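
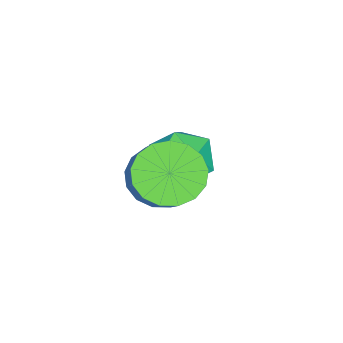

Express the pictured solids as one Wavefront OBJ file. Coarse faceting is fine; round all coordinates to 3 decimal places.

v 1.44 0.432 -1.472
v 2.159 0.024 -1.921
v 3.298 0.639 -0.656
v 2.58 1.048 -0.208
v 2.138 0.435 -2.102
v 3.277 1.051 -0.838
v 1.958 0.845 -2.14
v 3.097 1.461 -0.875
v 1.659 1.161 -2.024
v 2.798 1.777 -0.759
v 1.31 1.31 -1.782
v 2.449 1.926 -0.518
v 0.991 1.258 -1.469
v 2.13 1.873 -0.205
v 0.775 1.016 -1.157
v 1.914 1.632 0.108
v 0.711 0.641 -0.917
v 1.85 1.257 0.347
v 0.815 0.218 -0.804
v 1.954 0.834 0.46
v 1.061 -0.156 -0.845
v 2.201 0.46 0.42
v 1.395 -0.395 -1.029
v 2.534 0.22 0.236
v 1.739 -0.445 -1.314
v 2.878 0.171 -0.05
v 2.015 -0.294 -1.636
v 3.154 0.322 -0.372
v -0.523 0.983 -1.454
v 0.037 1.305 -2.175
v -0.077 -0.485 -1.765
v 0.483 -0.163 -2.486
v 0.716 0.033 -1.567
v 0.44 0.94 -1.375
v -0.48 -0.12 -2.565
v -0.756 0.787 -2.373
v 0.063 0.624 -2.861
v 0.802 0.718 -2.245
v -0.842 0.102 -1.695
v -0.103 0.196 -1.079
f 2 1 5
f 2 5 3
f 3 5 6
f 3 6 4
f 5 1 7
f 5 7 6
f 6 7 8
f 6 8 4
f 7 1 9
f 7 9 8
f 8 9 10
f 8 10 4
f 9 1 11
f 9 11 10
f 10 11 12
f 10 12 4
f 11 1 13
f 11 13 12
f 12 13 14
f 12 14 4
f 13 1 15
f 13 15 14
f 14 15 16
f 14 16 4
f 15 1 17
f 15 17 16
f 16 17 18
f 16 18 4
f 17 1 19
f 17 19 18
f 18 19 20
f 18 20 4
f 19 1 21
f 19 21 20
f 20 21 22
f 20 22 4
f 21 1 23
f 21 23 22
f 22 23 24
f 22 24 4
f 23 1 25
f 23 25 24
f 24 25 26
f 24 26 4
f 25 1 27
f 25 27 26
f 26 27 28
f 26 28 4
f 27 1 2
f 27 2 28
f 28 2 3
f 28 3 4
f 29 40 34
f 29 34 30
f 29 30 36
f 29 36 39
f 29 39 40
f 30 34 38
f 34 40 33
f 40 39 31
f 39 36 35
f 36 30 37
f 32 38 33
f 32 33 31
f 32 31 35
f 32 35 37
f 32 37 38
f 33 38 34
f 31 33 40
f 35 31 39
f 37 35 36
f 38 37 30



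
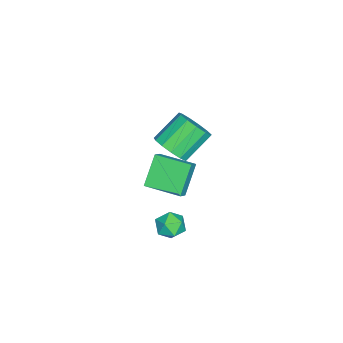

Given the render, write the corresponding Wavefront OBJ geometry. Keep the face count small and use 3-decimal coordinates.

v -1.3 -2.036 -2.923
v -0.859 -2.726 -2.878
v -1.941 -2.514 -3.982
v -1.5 -3.204 -3.937
v -2.057 -3.035 -3.359
v -1.661 -2.739 -2.705
v -1.139 -2.501 -4.155
v -0.743 -2.205 -3.501
v -0.76 -3.013 -3.64
v -1.327 -3.343 -3.147
v -1.473 -1.897 -3.713
v -2.04 -2.227 -3.22
v -3.606 -4.418 -2.972
v -4.75 -4.249 -1.553
v -3.438 -2.558 -3.057
v -4.582 -2.389 -1.639
v -2.978 -4.451 -2.461
v -4.122 -4.282 -1.043
v -2.81 -2.591 -2.547
v -3.954 -2.422 -1.128
v -1.97 -2.807 1.72
v -1.376 -3.004 2.462
v -2.497 -2.17 3.581
v -3.09 -1.973 2.84
v -1.217 -2.521 2.261
v -2.338 -1.687 3.381
v -1.297 -2.129 1.889
v -2.417 -1.295 3.008
v -1.59 -1.952 1.464
v -2.711 -1.118 2.583
v -2.004 -2.046 1.119
v -3.125 -1.213 2.239
v -2.407 -2.382 0.966
v -3.528 -1.548 2.085
v -2.671 -2.853 1.052
v -3.792 -2.019 2.171
v -2.713 -3.309 1.35
v -3.833 -2.475 2.47
v -2.518 -3.606 1.766
v -3.639 -2.772 2.885
v -2.149 -3.649 2.167
v -3.27 -2.815 3.287
v -1.724 -3.425 2.427
v -2.845 -2.591 3.546
f 1 12 6
f 1 6 2
f 1 2 8
f 1 8 11
f 1 11 12
f 2 6 10
f 6 12 5
f 12 11 3
f 11 8 7
f 8 2 9
f 4 10 5
f 4 5 3
f 4 3 7
f 4 7 9
f 4 9 10
f 5 10 6
f 3 5 12
f 7 3 11
f 9 7 8
f 10 9 2
f 14 16 13
f 17 14 13
f 13 16 15
f 15 17 13
f 14 20 16
f 18 14 17
f 18 20 14
f 16 20 15
f 19 17 15
f 15 20 19
f 19 18 17
f 20 18 19
f 22 21 25
f 22 25 23
f 23 25 26
f 23 26 24
f 25 21 27
f 25 27 26
f 26 27 28
f 26 28 24
f 27 21 29
f 27 29 28
f 28 29 30
f 28 30 24
f 29 21 31
f 29 31 30
f 30 31 32
f 30 32 24
f 31 21 33
f 31 33 32
f 32 33 34
f 32 34 24
f 33 21 35
f 33 35 34
f 34 35 36
f 34 36 24
f 35 21 37
f 35 37 36
f 36 37 38
f 36 38 24
f 37 21 39
f 37 39 38
f 38 39 40
f 38 40 24
f 39 21 41
f 39 41 40
f 40 41 42
f 40 42 24
f 41 21 43
f 41 43 42
f 42 43 44
f 42 44 24
f 43 21 22
f 43 22 44
f 44 22 23
f 44 23 24



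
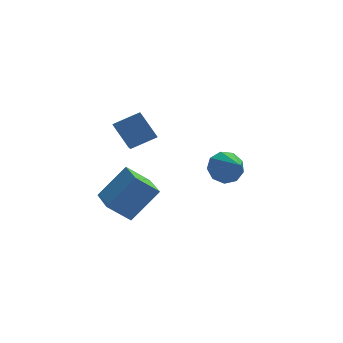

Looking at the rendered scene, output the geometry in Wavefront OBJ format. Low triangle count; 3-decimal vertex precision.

v -3.313 2.271 -0.159
v -3.976 3.147 1.085
v -2.995 3.77 -1.045
v -3.659 4.646 0.199
v -1.901 2.374 0.521
v -2.565 3.25 1.765
v -1.584 3.873 -0.365
v -2.247 4.749 0.879
v -3.975 -2.881 -2.502
v -5.129 -2.831 -1.499
v -4.126 -0.835 -2.777
v -5.28 -0.785 -1.774
v -2.54 -2.555 -0.866
v -3.694 -2.505 0.137
v -2.691 -0.509 -1.141
v -3.845 -0.459 -0.138
v 2.016 4.177 -3.037
v 2.981 4.218 -3.472
v 2.484 2.603 -2.143
v 2.978 4.575 -2.841
v 2.525 4.746 -2.302
v 1.833 4.651 -2.107
v 1.227 4.334 -2.347
v 0.989 3.944 -2.91
v 1.232 3.663 -3.532
v 1.842 3.622 -3.923
v 2.532 3.841 -3.899
f 2 4 1
f 5 2 1
f 1 4 3
f 3 5 1
f 2 8 4
f 6 2 5
f 6 8 2
f 4 8 3
f 7 5 3
f 3 8 7
f 7 6 5
f 8 6 7
f 10 12 9
f 13 10 9
f 9 12 11
f 11 13 9
f 10 16 12
f 14 10 13
f 14 16 10
f 12 16 11
f 15 13 11
f 11 16 15
f 15 14 13
f 16 14 15
f 18 17 20
f 18 20 19
f 20 17 21
f 20 21 19
f 21 17 22
f 21 22 19
f 22 17 23
f 22 23 19
f 23 17 24
f 23 24 19
f 24 17 25
f 24 25 19
f 25 17 26
f 25 26 19
f 26 17 27
f 26 27 19
f 27 17 18
f 27 18 19



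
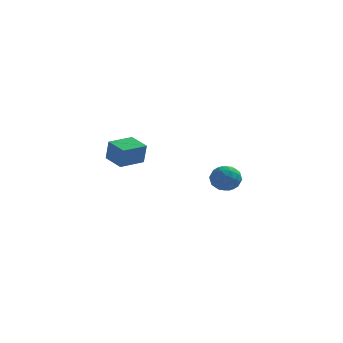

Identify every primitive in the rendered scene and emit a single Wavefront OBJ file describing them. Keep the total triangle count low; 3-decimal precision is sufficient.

v -2.288 -4.001 1.873
v -2.076 -4.22 3.198
v -1.182 -2.804 1.893
v -0.97 -3.023 3.219
v -1.29 -4.917 1.561
v -1.078 -5.136 2.887
v -0.184 -3.72 1.582
v 0.028 -3.939 2.907
v 3.424 4.401 -2.658
v 4.309 4.147 -2.173
v 2.691 3.013 -2.047
v 3.576 2.759 -1.562
v 3.025 3.582 -1.242
v 3.477 4.44 -1.62
v 3.523 2.72 -2.6
v 3.975 3.578 -2.978
v 4.37 3.108 -2.137
v 4.062 3.641 -1.298
v 2.938 3.519 -2.922
v 2.63 4.052 -2.083
v 3.931 4.396 -2.47
v 3.069 2.764 -1.75
v 2.745 3.248 -1.562
v 3.265 3.099 -1.277
v 3.442 4.568 -2.144
v 3.962 4.419 -1.859
v 3.207 4.087 -1.311
v 3.038 2.741 -2.361
v 3.558 2.592 -2.076
v 3.735 4.061 -2.943
v 4.255 3.912 -2.658
v 3.793 3.073 -2.909
v 4.487 3.636 -2.163
v 4.056 2.82 -1.804
v 4.025 2.798 -2.414
v 4.291 3.302 -2.636
v 4.306 3.949 -1.67
v 3.875 3.134 -1.31
v 3.551 3.617 -1.122
v 3.817 4.121 -1.344
v 4.342 3.339 -1.648
v 3.125 4.026 -2.91
v 2.694 3.211 -2.55
v 3.183 3.039 -2.876
v 3.449 3.543 -3.098
v 2.944 4.34 -2.416
v 2.513 3.524 -2.057
v 2.709 3.858 -1.584
v 2.975 4.362 -1.806
v 2.658 3.821 -2.572
f 2 4 1
f 5 2 1
f 1 4 3
f 3 5 1
f 2 8 4
f 6 2 5
f 6 8 2
f 4 8 3
f 7 5 3
f 3 8 7
f 7 6 5
f 8 6 7
f 9 46 25
f 46 20 49
f 25 49 14
f 46 49 25
f 9 25 21
f 25 14 26
f 21 26 10
f 25 26 21
f 9 21 30
f 21 10 31
f 30 31 16
f 21 31 30
f 9 30 42
f 30 16 45
f 42 45 19
f 30 45 42
f 9 42 46
f 42 19 50
f 46 50 20
f 42 50 46
f 10 26 37
f 26 14 40
f 37 40 18
f 26 40 37
f 14 49 27
f 49 20 48
f 27 48 13
f 49 48 27
f 20 50 47
f 50 19 43
f 47 43 11
f 50 43 47
f 19 45 44
f 45 16 32
f 44 32 15
f 45 32 44
f 16 31 36
f 31 10 33
f 36 33 17
f 31 33 36
f 12 38 24
f 38 18 39
f 24 39 13
f 38 39 24
f 12 24 22
f 24 13 23
f 22 23 11
f 24 23 22
f 12 22 29
f 22 11 28
f 29 28 15
f 22 28 29
f 12 29 34
f 29 15 35
f 34 35 17
f 29 35 34
f 12 34 38
f 34 17 41
f 38 41 18
f 34 41 38
f 13 39 27
f 39 18 40
f 27 40 14
f 39 40 27
f 11 23 47
f 23 13 48
f 47 48 20
f 23 48 47
f 15 28 44
f 28 11 43
f 44 43 19
f 28 43 44
f 17 35 36
f 35 15 32
f 36 32 16
f 35 32 36
f 18 41 37
f 41 17 33
f 37 33 10
f 41 33 37



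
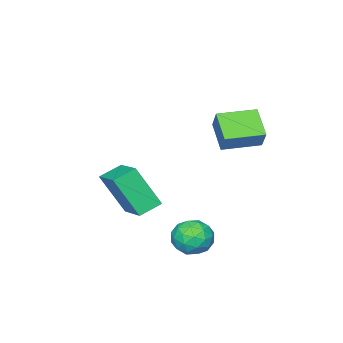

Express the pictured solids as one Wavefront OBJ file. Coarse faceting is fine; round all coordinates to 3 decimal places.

v -0.055 4.284 -3.493
v 0.445 3.86 -4.1
v -0.905 3.12 -3.38
v -0.405 2.696 -3.987
v -0.071 2.873 -3.178
v 0.455 3.592 -3.247
v -0.915 3.388 -4.233
v -0.389 4.107 -4.302
v -0.086 3.306 -4.557
v 0.436 2.988 -3.905
v -0.896 3.992 -3.575
v -0.374 3.674 -2.923
v 0.27 4.174 -3.806
v -0.73 2.806 -3.674
v -0.533 2.91 -3.198
v -0.239 2.66 -3.555
v 0.275 4.017 -3.305
v 0.57 3.768 -3.662
v 0.266 3.187 -3.12
v -1.03 3.212 -3.818
v -0.735 2.963 -4.175
v -0.221 4.32 -3.925
v 0.073 4.07 -4.282
v -0.726 3.793 -4.36
v 0.251 3.599 -4.432
v -0.248 2.915 -4.366
v -0.548 3.322 -4.51
v -0.239 3.745 -4.551
v 0.558 3.412 -4.049
v 0.058 2.728 -3.983
v 0.255 2.832 -3.507
v 0.564 3.255 -3.547
v 0.246 3.087 -4.318
v -0.518 4.252 -3.497
v -1.018 3.568 -3.431
v -1.024 3.725 -3.933
v -0.715 4.148 -3.973
v -0.212 4.065 -3.114
v -0.711 3.381 -3.048
v -0.221 3.235 -2.929
v 0.088 3.658 -2.97
v -0.706 3.893 -3.162
v -2.402 -0.892 -4.128
v -1.934 -1.869 -2.294
v -1.646 0.622 -3.514
v -1.178 -0.355 -1.681
v -1.442 -1.205 -4.539
v -0.974 -2.182 -2.706
v -0.686 0.309 -3.926
v -0.218 -0.668 -2.092
v -3.092 1.972 0.833
v -2.701 2.495 1.717
v -4.459 2.894 0.891
v -4.067 3.418 1.776
v -2.473 2.942 -0.016
v -2.081 3.466 0.869
v -3.839 3.865 0.043
v -3.448 4.388 0.927
f 1 38 17
f 38 12 41
f 17 41 6
f 38 41 17
f 1 17 13
f 17 6 18
f 13 18 2
f 17 18 13
f 1 13 22
f 13 2 23
f 22 23 8
f 13 23 22
f 1 22 34
f 22 8 37
f 34 37 11
f 22 37 34
f 1 34 38
f 34 11 42
f 38 42 12
f 34 42 38
f 2 18 29
f 18 6 32
f 29 32 10
f 18 32 29
f 6 41 19
f 41 12 40
f 19 40 5
f 41 40 19
f 12 42 39
f 42 11 35
f 39 35 3
f 42 35 39
f 11 37 36
f 37 8 24
f 36 24 7
f 37 24 36
f 8 23 28
f 23 2 25
f 28 25 9
f 23 25 28
f 4 30 16
f 30 10 31
f 16 31 5
f 30 31 16
f 4 16 14
f 16 5 15
f 14 15 3
f 16 15 14
f 4 14 21
f 14 3 20
f 21 20 7
f 14 20 21
f 4 21 26
f 21 7 27
f 26 27 9
f 21 27 26
f 4 26 30
f 26 9 33
f 30 33 10
f 26 33 30
f 5 31 19
f 31 10 32
f 19 32 6
f 31 32 19
f 3 15 39
f 15 5 40
f 39 40 12
f 15 40 39
f 7 20 36
f 20 3 35
f 36 35 11
f 20 35 36
f 9 27 28
f 27 7 24
f 28 24 8
f 27 24 28
f 10 33 29
f 33 9 25
f 29 25 2
f 33 25 29
f 44 46 43
f 47 44 43
f 43 46 45
f 45 47 43
f 44 50 46
f 48 44 47
f 48 50 44
f 46 50 45
f 49 47 45
f 45 50 49
f 49 48 47
f 50 48 49
f 52 54 51
f 55 52 51
f 51 54 53
f 53 55 51
f 52 58 54
f 56 52 55
f 56 58 52
f 54 58 53
f 57 55 53
f 53 58 57
f 57 56 55
f 58 56 57



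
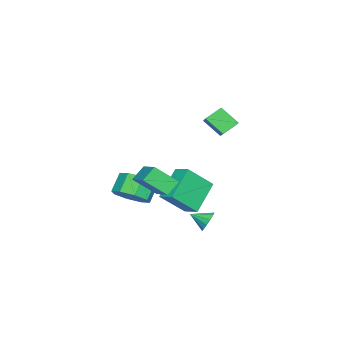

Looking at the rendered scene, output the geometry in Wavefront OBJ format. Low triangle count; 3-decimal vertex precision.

v -0.636 -0.433 -2.023
v 0.13 -0.691 -1.323
v -0.717 -0.584 -0.356
v -1.484 -0.327 -1.057
v 0.083 0.116 -1.453
v -0.764 0.223 -0.487
v -0.385 0.601 -1.918
v -1.233 0.708 -0.951
v -1.001 0.48 -2.444
v -1.848 0.587 -1.477
v -1.403 -0.176 -2.724
v -2.25 -0.069 -1.757
v -1.356 -0.983 -2.593
v -2.203 -0.876 -1.627
v -0.887 -1.468 -2.129
v -1.735 -1.361 -1.162
v -0.272 -1.347 -1.603
v -1.119 -1.24 -0.636
v -3.365 4.282 2.83
v -3.443 3.306 3.716
v -2.357 4.798 3.488
v -2.435 3.823 4.374
v -2.685 3.697 2.246
v -2.763 2.722 3.132
v -1.677 4.214 2.904
v -1.755 3.238 3.79
v -0.414 1.731 -0.344
v 0.019 0.591 0.676
v 0.831 2.847 0.375
v 1.264 1.707 1.395
v 0.276 1.393 -1.015
v 0.709 0.253 0.005
v 1.521 2.509 -0.296
v 1.954 1.369 0.724
v -5.317 1.615 -2.85
v -4.317 0.568 -1.47
v -4.873 2.5 -2.501
v -3.873 1.453 -1.121
v -3.707 1.347 -4.219
v -2.707 0.3 -2.839
v -3.263 2.232 -3.87
v -2.263 1.185 -2.49
v -0.557 3.879 -2.953
v -0.127 4.156 -2.52
v -0.403 2.941 -2.507
v -0.468 4.176 -2.36
v -0.837 4.103 -2.388
v -1.117 3.958 -2.595
v -1.219 3.788 -2.916
v -1.111 3.647 -3.25
v -0.827 3.58 -3.489
v -0.457 3.607 -3.558
v -0.118 3.721 -3.435
v 0.081 3.885 -3.159
v 0.078 4.047 -2.818
f 2 1 5
f 2 5 3
f 3 5 6
f 3 6 4
f 5 1 7
f 5 7 6
f 6 7 8
f 6 8 4
f 7 1 9
f 7 9 8
f 8 9 10
f 8 10 4
f 9 1 11
f 9 11 10
f 10 11 12
f 10 12 4
f 11 1 13
f 11 13 12
f 12 13 14
f 12 14 4
f 13 1 15
f 13 15 14
f 14 15 16
f 14 16 4
f 15 1 17
f 15 17 16
f 16 17 18
f 16 18 4
f 17 1 2
f 17 2 18
f 18 2 3
f 18 3 4
f 20 22 19
f 23 20 19
f 19 22 21
f 21 23 19
f 20 26 22
f 24 20 23
f 24 26 20
f 22 26 21
f 25 23 21
f 21 26 25
f 25 24 23
f 26 24 25
f 28 30 27
f 31 28 27
f 27 30 29
f 29 31 27
f 28 34 30
f 32 28 31
f 32 34 28
f 30 34 29
f 33 31 29
f 29 34 33
f 33 32 31
f 34 32 33
f 36 38 35
f 39 36 35
f 35 38 37
f 37 39 35
f 36 42 38
f 40 36 39
f 40 42 36
f 38 42 37
f 41 39 37
f 37 42 41
f 41 40 39
f 42 40 41
f 44 43 46
f 44 46 45
f 46 43 47
f 46 47 45
f 47 43 48
f 47 48 45
f 48 43 49
f 48 49 45
f 49 43 50
f 49 50 45
f 50 43 51
f 50 51 45
f 51 43 52
f 51 52 45
f 52 43 53
f 52 53 45
f 53 43 54
f 53 54 45
f 54 43 55
f 54 55 45
f 55 43 44
f 55 44 45



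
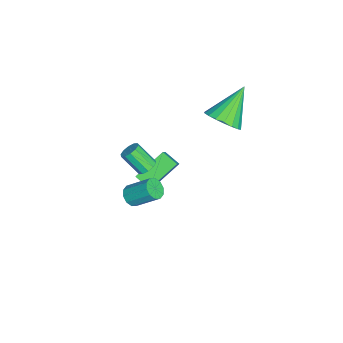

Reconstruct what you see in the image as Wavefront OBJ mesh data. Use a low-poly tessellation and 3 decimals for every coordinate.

v -1.857 1.509 1.898
v -1.245 1.258 2.621
v -3.223 2.331 3.342
v -1.112 1.661 2.517
v -1.128 2.033 2.29
v -1.288 2.302 1.986
v -1.56 2.413 1.664
v -1.892 2.345 1.389
v -2.217 2.112 1.215
v -2.47 1.759 1.176
v -2.602 1.357 1.28
v -2.587 0.985 1.507
v -2.427 0.716 1.811
v -2.154 0.605 2.133
v -1.823 0.672 2.408
v -1.498 0.906 2.582
v -3.638 -1.489 -3.044
v -3.051 -1.51 -2.416
v -3.198 -0.728 -3.429
v -2.611 -0.749 -2.801
v -2.549 -2.651 -4.099
v -1.962 -2.672 -3.471
v -2.109 -1.89 -4.484
v -1.522 -1.911 -3.856
v -1.48 -2.003 -2.045
v -1.099 -2.33 -2.244
v -1.338 -3.223 -1.233
v -1.72 -2.897 -1.035
v -0.954 -2.122 -2.026
v -1.194 -3.016 -1.015
v -1.01 -1.87 -1.816
v -1.25 -2.763 -0.805
v -1.246 -1.668 -1.693
v -1.486 -2.561 -0.682
v -1.571 -1.594 -1.705
v -1.811 -2.487 -0.694
v -1.862 -1.677 -1.847
v -2.101 -2.57 -0.836
v -2.006 -1.884 -2.065
v -2.246 -2.778 -1.054
v -1.95 -2.137 -2.275
v -2.19 -3.03 -1.264
v -1.714 -2.339 -2.398
v -1.954 -3.232 -1.387
v -1.389 -2.413 -2.386
v -1.629 -3.306 -1.375
v 2.083 -2.098 -0.38
v 2.445 -2.421 -0.063
v 2.6 -1.306 0.897
v 2.237 -0.982 0.58
v 2.64 -2.24 -0.304
v 2.794 -1.125 0.656
v 2.621 -2.005 -0.574
v 2.776 -0.89 0.386
v 2.397 -1.805 -0.77
v 2.552 -0.69 0.191
v 2.053 -1.717 -0.817
v 2.208 -0.602 0.144
v 1.72 -1.774 -0.697
v 1.875 -0.659 0.263
v 1.526 -1.955 -0.456
v 1.68 -0.84 0.504
v 1.544 -2.19 -0.186
v 1.699 -1.075 0.774
v 1.768 -2.39 0.009
v 1.923 -1.275 0.97
v 2.112 -2.478 0.056
v 2.267 -1.363 1.017
f 2 1 4
f 2 4 3
f 4 1 5
f 4 5 3
f 5 1 6
f 5 6 3
f 6 1 7
f 6 7 3
f 7 1 8
f 7 8 3
f 8 1 9
f 8 9 3
f 9 1 10
f 9 10 3
f 10 1 11
f 10 11 3
f 11 1 12
f 11 12 3
f 12 1 13
f 12 13 3
f 13 1 14
f 13 14 3
f 14 1 15
f 14 15 3
f 15 1 16
f 15 16 3
f 16 1 2
f 16 2 3
f 18 20 17
f 21 18 17
f 17 20 19
f 19 21 17
f 18 24 20
f 22 18 21
f 22 24 18
f 20 24 19
f 23 21 19
f 19 24 23
f 23 22 21
f 24 22 23
f 26 25 29
f 26 29 27
f 27 29 30
f 27 30 28
f 29 25 31
f 29 31 30
f 30 31 32
f 30 32 28
f 31 25 33
f 31 33 32
f 32 33 34
f 32 34 28
f 33 25 35
f 33 35 34
f 34 35 36
f 34 36 28
f 35 25 37
f 35 37 36
f 36 37 38
f 36 38 28
f 37 25 39
f 37 39 38
f 38 39 40
f 38 40 28
f 39 25 41
f 39 41 40
f 40 41 42
f 40 42 28
f 41 25 43
f 41 43 42
f 42 43 44
f 42 44 28
f 43 25 45
f 43 45 44
f 44 45 46
f 44 46 28
f 45 25 26
f 45 26 46
f 46 26 27
f 46 27 28
f 48 47 51
f 48 51 49
f 49 51 52
f 49 52 50
f 51 47 53
f 51 53 52
f 52 53 54
f 52 54 50
f 53 47 55
f 53 55 54
f 54 55 56
f 54 56 50
f 55 47 57
f 55 57 56
f 56 57 58
f 56 58 50
f 57 47 59
f 57 59 58
f 58 59 60
f 58 60 50
f 59 47 61
f 59 61 60
f 60 61 62
f 60 62 50
f 61 47 63
f 61 63 62
f 62 63 64
f 62 64 50
f 63 47 65
f 63 65 64
f 64 65 66
f 64 66 50
f 65 47 67
f 65 67 66
f 66 67 68
f 66 68 50
f 67 47 48
f 67 48 68
f 68 48 49
f 68 49 50



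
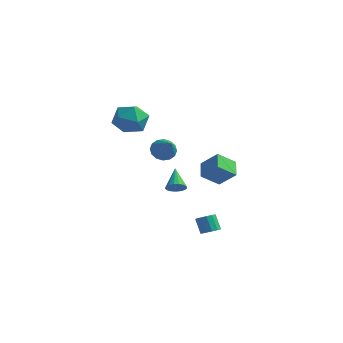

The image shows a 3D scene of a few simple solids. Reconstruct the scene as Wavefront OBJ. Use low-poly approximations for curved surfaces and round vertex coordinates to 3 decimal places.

v 4.407 -4.129 2.151
v 3.882 -3.199 2.628
v 3.379 -4.208 1.174
v 2.854 -3.277 1.651
v 5.126 -3.303 1.329
v 4.601 -2.372 1.806
v 4.098 -3.381 0.352
v 3.573 -2.451 0.829
v 0.133 -2.759 1.842
v 0.64 -2.909 1.256
v 1.207 -3.721 3.018
v 0.772 -2.56 1.422
v 0.732 -2.263 1.701
v 0.532 -2.1 2.018
v 0.225 -2.113 2.288
v -0.106 -2.299 2.438
v -0.374 -2.608 2.429
v -0.505 -2.958 2.263
v -0.466 -3.254 1.984
v -0.266 -3.418 1.667
v 0.041 -3.405 1.397
v 0.373 -3.219 1.247
v -0.743 0.196 -2.849
v -0.395 -0.04 -2.341
v -1.437 1.284 -1.871
v -0.21 0.186 -2.461
v -0.147 0.414 -2.67
v -0.221 0.592 -2.921
v -0.414 0.68 -3.155
v -0.683 0.656 -3.319
v -0.966 0.527 -3.375
v -1.198 0.322 -3.311
v -1.325 0.088 -3.142
v -1.319 -0.121 -2.905
v -1.182 -0.258 -2.656
v -0.944 -0.291 -2.451
v -0.66 -0.212 -2.337
v -4.43 -0.295 3.199
v -3.689 0.665 3.067
v -3.451 -1.245 1.773
v -2.71 -0.285 1.641
v -2.655 -0.964 2.653
v -3.26 -0.377 3.534
v -3.88 -0.203 1.306
v -4.485 0.384 2.187
v -3.35 0.722 1.897
v -2.592 0.252 2.73
v -4.548 -0.832 2.11
v -3.79 -1.302 2.943
v 3.882 -3.91 -3.244
v 4.171 -4.327 -2.924
v 3.647 -4.008 -2.035
v 3.358 -3.59 -2.356
v 4.362 -4.048 -2.912
v 3.838 -3.729 -2.023
v 4.4 -3.725 -3.005
v 3.876 -3.406 -2.116
v 4.274 -3.461 -3.174
v 3.75 -3.142 -2.285
v 4.024 -3.339 -3.365
v 3.499 -3.02 -2.477
v 3.728 -3.399 -3.519
v 3.204 -3.079 -2.63
v 3.482 -3.62 -3.585
v 2.957 -3.301 -2.696
v 3.362 -3.934 -3.543
v 2.838 -3.614 -2.654
v 3.408 -4.239 -3.406
v 2.883 -3.92 -2.517
v 3.604 -4.44 -3.218
v 3.08 -4.121 -2.329
v 3.889 -4.473 -3.038
v 3.364 -4.154 -2.15
f 2 4 1
f 5 2 1
f 1 4 3
f 3 5 1
f 2 8 4
f 6 2 5
f 6 8 2
f 4 8 3
f 7 5 3
f 3 8 7
f 7 6 5
f 8 6 7
f 10 9 12
f 10 12 11
f 12 9 13
f 12 13 11
f 13 9 14
f 13 14 11
f 14 9 15
f 14 15 11
f 15 9 16
f 15 16 11
f 16 9 17
f 16 17 11
f 17 9 18
f 17 18 11
f 18 9 19
f 18 19 11
f 19 9 20
f 19 20 11
f 20 9 21
f 20 21 11
f 21 9 22
f 21 22 11
f 22 9 10
f 22 10 11
f 24 23 26
f 24 26 25
f 26 23 27
f 26 27 25
f 27 23 28
f 27 28 25
f 28 23 29
f 28 29 25
f 29 23 30
f 29 30 25
f 30 23 31
f 30 31 25
f 31 23 32
f 31 32 25
f 32 23 33
f 32 33 25
f 33 23 34
f 33 34 25
f 34 23 35
f 34 35 25
f 35 23 36
f 35 36 25
f 36 23 37
f 36 37 25
f 37 23 24
f 37 24 25
f 38 49 43
f 38 43 39
f 38 39 45
f 38 45 48
f 38 48 49
f 39 43 47
f 43 49 42
f 49 48 40
f 48 45 44
f 45 39 46
f 41 47 42
f 41 42 40
f 41 40 44
f 41 44 46
f 41 46 47
f 42 47 43
f 40 42 49
f 44 40 48
f 46 44 45
f 47 46 39
f 51 50 54
f 51 54 52
f 52 54 55
f 52 55 53
f 54 50 56
f 54 56 55
f 55 56 57
f 55 57 53
f 56 50 58
f 56 58 57
f 57 58 59
f 57 59 53
f 58 50 60
f 58 60 59
f 59 60 61
f 59 61 53
f 60 50 62
f 60 62 61
f 61 62 63
f 61 63 53
f 62 50 64
f 62 64 63
f 63 64 65
f 63 65 53
f 64 50 66
f 64 66 65
f 65 66 67
f 65 67 53
f 66 50 68
f 66 68 67
f 67 68 69
f 67 69 53
f 68 50 70
f 68 70 69
f 69 70 71
f 69 71 53
f 70 50 72
f 70 72 71
f 71 72 73
f 71 73 53
f 72 50 51
f 72 51 73
f 73 51 52
f 73 52 53



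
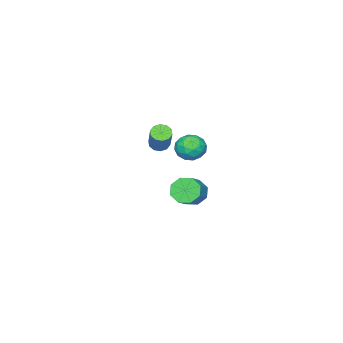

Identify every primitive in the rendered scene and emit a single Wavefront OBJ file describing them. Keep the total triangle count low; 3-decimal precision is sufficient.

v -1.436 -1.116 -3.316
v -0.985 -1.738 -3.678
v 0.028 -1.406 -2.987
v -0.424 -0.784 -2.624
v -0.945 -1.177 -4.006
v 0.068 -0.846 -3.315
v -1.192 -0.581 -3.929
v -0.18 -0.249 -3.238
v -1.583 -0.298 -3.493
v -0.571 0.034 -2.802
v -1.888 -0.494 -2.953
v -0.875 -0.162 -2.262
v -1.928 -1.054 -2.625
v -0.915 -0.723 -1.934
v -1.68 -1.651 -2.702
v -0.668 -1.319 -2.011
v -1.289 -1.934 -3.138
v -0.277 -1.602 -2.447
v -1.222 -3.126 -0.292
v -0.92 -3.6 -0.193
v -0.037 -2.747 1.191
v -0.338 -2.274 1.092
v -0.743 -3.405 -0.426
v 0.141 -2.552 0.958
v -0.748 -3.103 -0.608
v 0.135 -2.251 0.775
v -0.935 -2.811 -0.67
v -0.051 -1.958 0.714
v -1.231 -2.638 -0.587
v -0.347 -1.786 0.797
v -1.523 -2.653 -0.391
v -0.64 -1.8 0.993
v -1.701 -2.848 -0.158
v -0.817 -1.995 1.226
v -1.695 -3.149 0.025
v -0.812 -2.297 1.408
v -1.509 -3.442 0.086
v -0.625 -2.589 1.47
v -1.213 -3.614 0.003
v -0.329 -2.762 1.387
v 3.184 2.674 3.484
v 3.452 3.054 2.821
v 4.328 2.906 4.079
v 4.596 3.286 3.416
v 4.009 3.618 3.864
v 3.302 3.475 3.496
v 4.478 2.485 3.404
v 3.771 2.342 3.036
v 4.252 2.937 2.771
v 3.962 3.638 3.056
v 3.818 2.322 3.844
v 3.528 3.023 4.129
v 3.218 2.844 3.1
v 4.562 3.116 3.8
v 4.218 3.311 4.063
v 4.375 3.535 3.673
v 3.13 3.091 3.497
v 3.287 3.315 3.108
v 3.615 3.646 3.721
v 4.493 2.645 3.792
v 4.65 2.869 3.403
v 3.405 2.425 3.227
v 3.562 2.649 2.837
v 4.165 2.314 3.179
v 3.845 2.999 2.682
v 4.517 3.135 3.031
v 4.448 2.664 3.024
v 4.032 2.58 2.808
v 3.675 3.41 2.849
v 4.347 3.546 3.199
v 4.002 3.742 3.462
v 3.587 3.658 3.246
v 4.145 3.342 2.82
v 3.433 2.414 3.701
v 4.105 2.55 4.051
v 4.193 2.302 3.654
v 3.778 2.218 3.438
v 3.263 2.825 3.869
v 3.935 2.961 4.218
v 3.748 3.38 4.092
v 3.332 3.296 3.876
v 3.635 2.618 4.08
f 2 1 5
f 2 5 3
f 3 5 6
f 3 6 4
f 5 1 7
f 5 7 6
f 6 7 8
f 6 8 4
f 7 1 9
f 7 9 8
f 8 9 10
f 8 10 4
f 9 1 11
f 9 11 10
f 10 11 12
f 10 12 4
f 11 1 13
f 11 13 12
f 12 13 14
f 12 14 4
f 13 1 15
f 13 15 14
f 14 15 16
f 14 16 4
f 15 1 17
f 15 17 16
f 16 17 18
f 16 18 4
f 17 1 2
f 17 2 18
f 18 2 3
f 18 3 4
f 20 19 23
f 20 23 21
f 21 23 24
f 21 24 22
f 23 19 25
f 23 25 24
f 24 25 26
f 24 26 22
f 25 19 27
f 25 27 26
f 26 27 28
f 26 28 22
f 27 19 29
f 27 29 28
f 28 29 30
f 28 30 22
f 29 19 31
f 29 31 30
f 30 31 32
f 30 32 22
f 31 19 33
f 31 33 32
f 32 33 34
f 32 34 22
f 33 19 35
f 33 35 34
f 34 35 36
f 34 36 22
f 35 19 37
f 35 37 36
f 36 37 38
f 36 38 22
f 37 19 39
f 37 39 38
f 38 39 40
f 38 40 22
f 39 19 20
f 39 20 40
f 40 20 21
f 40 21 22
f 41 78 57
f 78 52 81
f 57 81 46
f 78 81 57
f 41 57 53
f 57 46 58
f 53 58 42
f 57 58 53
f 41 53 62
f 53 42 63
f 62 63 48
f 53 63 62
f 41 62 74
f 62 48 77
f 74 77 51
f 62 77 74
f 41 74 78
f 74 51 82
f 78 82 52
f 74 82 78
f 42 58 69
f 58 46 72
f 69 72 50
f 58 72 69
f 46 81 59
f 81 52 80
f 59 80 45
f 81 80 59
f 52 82 79
f 82 51 75
f 79 75 43
f 82 75 79
f 51 77 76
f 77 48 64
f 76 64 47
f 77 64 76
f 48 63 68
f 63 42 65
f 68 65 49
f 63 65 68
f 44 70 56
f 70 50 71
f 56 71 45
f 70 71 56
f 44 56 54
f 56 45 55
f 54 55 43
f 56 55 54
f 44 54 61
f 54 43 60
f 61 60 47
f 54 60 61
f 44 61 66
f 61 47 67
f 66 67 49
f 61 67 66
f 44 66 70
f 66 49 73
f 70 73 50
f 66 73 70
f 45 71 59
f 71 50 72
f 59 72 46
f 71 72 59
f 43 55 79
f 55 45 80
f 79 80 52
f 55 80 79
f 47 60 76
f 60 43 75
f 76 75 51
f 60 75 76
f 49 67 68
f 67 47 64
f 68 64 48
f 67 64 68
f 50 73 69
f 73 49 65
f 69 65 42
f 73 65 69



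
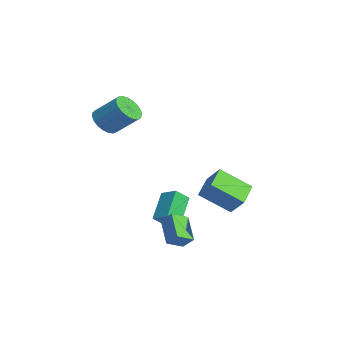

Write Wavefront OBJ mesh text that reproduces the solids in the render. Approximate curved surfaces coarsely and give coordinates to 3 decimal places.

v -3.709 -2.116 3.305
v -2.92 -2.112 2.725
v -2.021 -0.96 3.954
v -2.811 -0.964 4.535
v -3.131 -1.795 2.582
v -2.233 -0.642 3.811
v -3.443 -1.533 2.564
v -2.545 -0.38 3.794
v -3.801 -1.372 2.674
v -2.902 -0.219 3.904
v -4.143 -1.34 2.894
v -3.244 -0.187 4.123
v -4.41 -1.442 3.184
v -3.511 -0.289 4.414
v -4.555 -1.66 3.496
v -3.657 -0.508 4.725
v -4.555 -1.958 3.774
v -3.656 -0.805 5.004
v -4.408 -2.283 3.972
v -3.51 -1.13 5.201
v -4.14 -2.579 4.054
v -3.242 -1.426 5.283
v -3.798 -2.795 4.007
v -2.9 -1.642 5.236
v -3.441 -2.894 3.838
v -2.542 -1.741 5.068
v -3.13 -2.858 3.577
v -2.231 -1.706 4.807
v -2.919 -2.694 3.269
v -2.02 -1.542 4.499
v -2.844 -2.431 2.968
v -1.946 -1.278 4.198
v 0.202 4.429 -1.572
v -0.303 2.74 -0.306
v 0.994 4.915 -0.607
v 0.489 3.227 0.659
v 1.491 3.573 -2.199
v 0.986 1.885 -0.933
v 2.283 4.06 -1.234
v 1.778 2.371 0.032
v 3.436 -0.514 -3.298
v 1.993 -0.434 -2.225
v 3.153 0.458 -3.752
v 1.71 0.538 -2.679
v 3.95 -0.058 -2.641
v 2.507 0.022 -1.568
v 3.667 0.914 -3.095
v 2.224 0.994 -2.022
v -0.052 0.395 -3.466
v 0.163 -0.419 -2.775
v -1.305 1.216 -2.112
v -1.091 0.401 -1.42
v 0.791 0.979 -3.04
v 1.005 0.164 -2.348
v -0.463 1.799 -1.685
v -0.248 0.985 -0.994
f 2 1 5
f 2 5 3
f 3 5 6
f 3 6 4
f 5 1 7
f 5 7 6
f 6 7 8
f 6 8 4
f 7 1 9
f 7 9 8
f 8 9 10
f 8 10 4
f 9 1 11
f 9 11 10
f 10 11 12
f 10 12 4
f 11 1 13
f 11 13 12
f 12 13 14
f 12 14 4
f 13 1 15
f 13 15 14
f 14 15 16
f 14 16 4
f 15 1 17
f 15 17 16
f 16 17 18
f 16 18 4
f 17 1 19
f 17 19 18
f 18 19 20
f 18 20 4
f 19 1 21
f 19 21 20
f 20 21 22
f 20 22 4
f 21 1 23
f 21 23 22
f 22 23 24
f 22 24 4
f 23 1 25
f 23 25 24
f 24 25 26
f 24 26 4
f 25 1 27
f 25 27 26
f 26 27 28
f 26 28 4
f 27 1 29
f 27 29 28
f 28 29 30
f 28 30 4
f 29 1 31
f 29 31 30
f 30 31 32
f 30 32 4
f 31 1 2
f 31 2 32
f 32 2 3
f 32 3 4
f 34 36 33
f 37 34 33
f 33 36 35
f 35 37 33
f 34 40 36
f 38 34 37
f 38 40 34
f 36 40 35
f 39 37 35
f 35 40 39
f 39 38 37
f 40 38 39
f 42 44 41
f 45 42 41
f 41 44 43
f 43 45 41
f 42 48 44
f 46 42 45
f 46 48 42
f 44 48 43
f 47 45 43
f 43 48 47
f 47 46 45
f 48 46 47
f 50 52 49
f 53 50 49
f 49 52 51
f 51 53 49
f 50 56 52
f 54 50 53
f 54 56 50
f 52 56 51
f 55 53 51
f 51 56 55
f 55 54 53
f 56 54 55



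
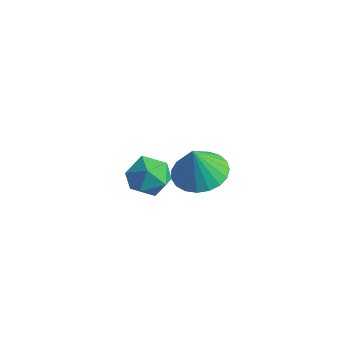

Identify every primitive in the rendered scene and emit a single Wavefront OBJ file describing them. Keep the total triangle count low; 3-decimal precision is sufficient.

v -0.351 3.554 -4.111
v 0.341 3.207 -4.207
v -0.349 3.266 -3.049
v 0.427 3.508 -4.125
v 0.379 3.818 -4.041
v 0.205 4.082 -3.969
v -0.065 4.255 -3.922
v -0.385 4.306 -3.907
v -0.699 4.227 -3.927
v -0.953 4.032 -3.98
v -1.103 3.755 -4.055
v -1.123 3.442 -4.139
v -1.009 3.149 -4.219
v -0.782 2.926 -4.28
v -0.48 2.811 -4.312
v -0.156 2.825 -4.309
v 0.134 2.965 -4.272
v 1.104 1.125 -1.804
v 1.417 0.641 -1.523
v 0.203 0.639 -1.637
v 0.516 0.155 -1.356
v 0.488 0.727 -1.069
v 1.046 1.028 -1.172
v 0.574 0.252 -1.988
v 1.132 0.553 -2.091
v 1.09 0.101 -1.637
v 1.037 0.395 -1.07
v 0.583 0.885 -2.09
v 0.53 1.179 -1.523
f 2 1 4
f 2 4 3
f 4 1 5
f 4 5 3
f 5 1 6
f 5 6 3
f 6 1 7
f 6 7 3
f 7 1 8
f 7 8 3
f 8 1 9
f 8 9 3
f 9 1 10
f 9 10 3
f 10 1 11
f 10 11 3
f 11 1 12
f 11 12 3
f 12 1 13
f 12 13 3
f 13 1 14
f 13 14 3
f 14 1 15
f 14 15 3
f 15 1 16
f 15 16 3
f 16 1 17
f 16 17 3
f 17 1 2
f 17 2 3
f 18 29 23
f 18 23 19
f 18 19 25
f 18 25 28
f 18 28 29
f 19 23 27
f 23 29 22
f 29 28 20
f 28 25 24
f 25 19 26
f 21 27 22
f 21 22 20
f 21 20 24
f 21 24 26
f 21 26 27
f 22 27 23
f 20 22 29
f 24 20 28
f 26 24 25
f 27 26 19



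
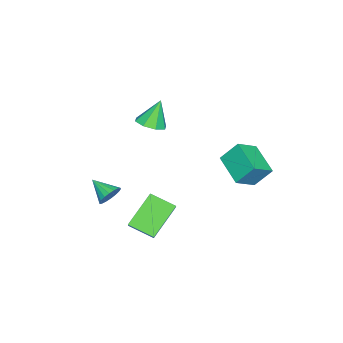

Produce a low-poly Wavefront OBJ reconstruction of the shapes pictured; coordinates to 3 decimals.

v -2.958 2.592 -1.218
v -1.866 2 -0.469
v -3.267 3.441 -0.097
v -2.176 2.849 0.652
v -1.744 3.951 -1.912
v -0.653 3.359 -1.163
v -2.054 4.8 -0.791
v -0.962 4.208 -0.042
v -0.665 -1.31 2.029
v -0.18 -1.942 2.352
v -1.235 -0.99 3.511
v 0.132 -1.363 2.346
v -0.023 -0.752 2.155
v -0.554 -0.469 1.89
v -1.151 -0.678 1.706
v -1.463 -1.257 1.711
v -1.308 -1.868 1.903
v -0.776 -2.152 2.168
v 1.926 -2.421 -2.085
v 2.363 -2.254 -1.538
v 1.554 -3.579 -1.435
v 2.086 -2.117 -1.452
v 1.777 -2.04 -1.492
v 1.498 -2.039 -1.65
v 1.304 -2.113 -1.893
v 1.233 -2.248 -2.175
v 1.299 -2.418 -2.439
v 1.489 -2.587 -2.633
v 1.766 -2.724 -2.718
v 2.075 -2.801 -2.678
v 2.354 -2.802 -2.521
v 2.548 -2.728 -2.277
v 2.619 -2.593 -1.995
v 2.553 -2.424 -1.731
v 3.457 -0.735 -2.754
v 1.904 -0.221 -1.375
v 3.396 0.617 -3.327
v 1.842 1.131 -1.948
v 4.398 -0.311 -1.852
v 2.844 0.203 -0.473
v 4.336 1.041 -2.425
v 2.783 1.555 -1.046
f 2 4 1
f 5 2 1
f 1 4 3
f 3 5 1
f 2 8 4
f 6 2 5
f 6 8 2
f 4 8 3
f 7 5 3
f 3 8 7
f 7 6 5
f 8 6 7
f 10 9 12
f 10 12 11
f 12 9 13
f 12 13 11
f 13 9 14
f 13 14 11
f 14 9 15
f 14 15 11
f 15 9 16
f 15 16 11
f 16 9 17
f 16 17 11
f 17 9 18
f 17 18 11
f 18 9 10
f 18 10 11
f 20 19 22
f 20 22 21
f 22 19 23
f 22 23 21
f 23 19 24
f 23 24 21
f 24 19 25
f 24 25 21
f 25 19 26
f 25 26 21
f 26 19 27
f 26 27 21
f 27 19 28
f 27 28 21
f 28 19 29
f 28 29 21
f 29 19 30
f 29 30 21
f 30 19 31
f 30 31 21
f 31 19 32
f 31 32 21
f 32 19 33
f 32 33 21
f 33 19 34
f 33 34 21
f 34 19 20
f 34 20 21
f 36 38 35
f 39 36 35
f 35 38 37
f 37 39 35
f 36 42 38
f 40 36 39
f 40 42 36
f 38 42 37
f 41 39 37
f 37 42 41
f 41 40 39
f 42 40 41



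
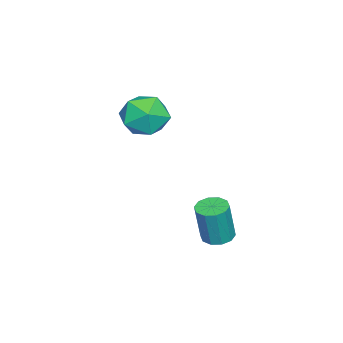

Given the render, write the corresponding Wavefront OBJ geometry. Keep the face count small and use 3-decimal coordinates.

v -2.417 -2.231 2.634
v -2.045 -1.634 3.669
v -1.955 -4.006 3.491
v -1.583 -3.409 4.526
v -2.796 -3.432 4.219
v -3.081 -2.335 3.689
v -0.919 -3.305 3.471
v -1.204 -2.208 2.941
v -1.119 -2.298 4.186
v -2.279 -2.376 4.648
v -1.721 -3.264 2.512
v -2.881 -3.342 2.974
v -0.787 1.004 -2.295
v -0.221 0.534 -2.438
v 0.153 0.385 -0.468
v -0.413 0.856 -0.325
v -0.052 0.966 -2.437
v 0.322 0.817 -0.468
v -0.164 1.412 -2.382
v 0.21 1.263 -0.413
v -0.514 1.703 -2.294
v -0.14 1.554 -0.325
v -0.968 1.727 -2.206
v -0.594 1.578 -0.236
v -1.353 1.475 -2.152
v -0.979 1.326 -0.182
v -1.522 1.043 -2.152
v -1.148 0.894 -0.183
v -1.41 0.597 -2.207
v -1.036 0.448 -0.238
v -1.06 0.306 -2.295
v -0.686 0.157 -0.326
v -0.606 0.282 -2.384
v -0.232 0.133 -0.414
f 1 12 6
f 1 6 2
f 1 2 8
f 1 8 11
f 1 11 12
f 2 6 10
f 6 12 5
f 12 11 3
f 11 8 7
f 8 2 9
f 4 10 5
f 4 5 3
f 4 3 7
f 4 7 9
f 4 9 10
f 5 10 6
f 3 5 12
f 7 3 11
f 9 7 8
f 10 9 2
f 14 13 17
f 14 17 15
f 15 17 18
f 15 18 16
f 17 13 19
f 17 19 18
f 18 19 20
f 18 20 16
f 19 13 21
f 19 21 20
f 20 21 22
f 20 22 16
f 21 13 23
f 21 23 22
f 22 23 24
f 22 24 16
f 23 13 25
f 23 25 24
f 24 25 26
f 24 26 16
f 25 13 27
f 25 27 26
f 26 27 28
f 26 28 16
f 27 13 29
f 27 29 28
f 28 29 30
f 28 30 16
f 29 13 31
f 29 31 30
f 30 31 32
f 30 32 16
f 31 13 33
f 31 33 32
f 32 33 34
f 32 34 16
f 33 13 14
f 33 14 34
f 34 14 15
f 34 15 16



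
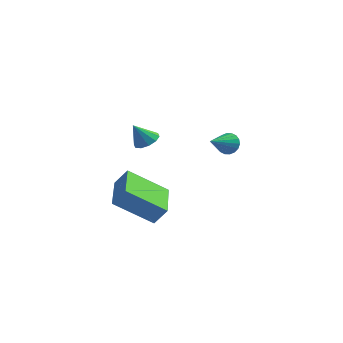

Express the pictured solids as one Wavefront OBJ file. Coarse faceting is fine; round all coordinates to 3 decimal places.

v 2.166 -0.308 0.42
v 2.436 -0.18 0.858
v 2.014 -1.432 0.84
v 2.213 -0.129 0.916
v 1.981 -0.112 0.877
v 1.786 -0.135 0.747
v 1.666 -0.191 0.552
v 1.644 -0.271 0.331
v 1.726 -0.358 0.128
v 1.895 -0.435 -0.018
v 2.118 -0.487 -0.077
v 2.35 -0.503 -0.037
v 2.545 -0.481 0.093
v 2.665 -0.424 0.288
v 2.687 -0.345 0.509
v 2.605 -0.258 0.712
v -3.313 2.653 -1.211
v -2.918 2.196 -1.299
v -3.667 2.167 -0.289
v -2.746 2.461 -1.094
v -2.79 2.799 -0.933
v -3.034 3.081 -0.878
v -3.384 3.2 -0.95
v -3.708 3.109 -1.122
v -3.88 2.844 -1.328
v -3.836 2.506 -1.489
v -3.592 2.224 -1.544
v -3.241 2.106 -1.471
v -1.818 -2.27 -2.865
v -1.299 -2.126 -2.144
v -2.806 -0.559 -2.494
v -2.287 -0.415 -1.773
v -0.533 -1.285 -3.987
v -0.014 -1.141 -3.266
v -1.521 0.426 -3.616
v -1.002 0.57 -2.895
f 2 1 4
f 2 4 3
f 4 1 5
f 4 5 3
f 5 1 6
f 5 6 3
f 6 1 7
f 6 7 3
f 7 1 8
f 7 8 3
f 8 1 9
f 8 9 3
f 9 1 10
f 9 10 3
f 10 1 11
f 10 11 3
f 11 1 12
f 11 12 3
f 12 1 13
f 12 13 3
f 13 1 14
f 13 14 3
f 14 1 15
f 14 15 3
f 15 1 16
f 15 16 3
f 16 1 2
f 16 2 3
f 18 17 20
f 18 20 19
f 20 17 21
f 20 21 19
f 21 17 22
f 21 22 19
f 22 17 23
f 22 23 19
f 23 17 24
f 23 24 19
f 24 17 25
f 24 25 19
f 25 17 26
f 25 26 19
f 26 17 27
f 26 27 19
f 27 17 28
f 27 28 19
f 28 17 18
f 28 18 19
f 30 32 29
f 33 30 29
f 29 32 31
f 31 33 29
f 30 36 32
f 34 30 33
f 34 36 30
f 32 36 31
f 35 33 31
f 31 36 35
f 35 34 33
f 36 34 35



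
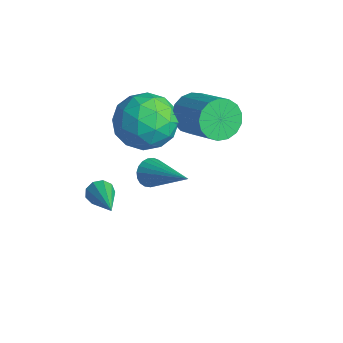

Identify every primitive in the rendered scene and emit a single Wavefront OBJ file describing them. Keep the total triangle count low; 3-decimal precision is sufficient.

v -2.873 -2.421 -3.477
v -2.59 -2.127 -3.846
v -1.007 -3.019 -2.523
v -2.674 -1.913 -3.549
v -2.851 -1.937 -3.217
v -3.038 -2.187 -3.008
v -3.148 -2.546 -3.018
v -3.13 -2.847 -3.243
v -2.991 -2.949 -3.577
v -2.797 -2.803 -3.865
v -2.639 -2.479 -3.971
v 0.319 -2.218 0.463
v 0.59 -2.611 0.133
v 2.101 -1.862 1.497
v 0.622 -2.408 0.006
v 0.603 -2.172 -0.041
v 0.534 -1.945 -0.001
v 0.428 -1.764 0.119
v 0.304 -1.662 0.299
v 0.182 -1.656 0.507
v 0.084 -1.748 0.707
v 0.026 -1.92 0.865
v 0.02 -2.144 0.954
v 0.065 -2.381 0.958
v 0.154 -2.59 0.876
v 0.272 -2.734 0.723
v 0.398 -2.789 0.525
v 0.51 -2.746 0.316
v -2.568 0.117 1.043
v -1.432 -0.364 0.834
v -3.368 -1.196 -0.274
v -2.232 -1.677 -0.483
v -2.791 -1.851 0.622
v -2.297 -1.039 1.437
v -2.503 -0.521 -0.877
v -2.009 0.291 -0.062
v -1.392 -0.759 -0.353
v -1.57 -1.58 0.574
v -3.23 0.02 -0.014
v -3.408 -0.801 0.913
v -1.93 -0.008 1.055
v -2.87 -1.552 -0.495
v -3.198 -1.654 0.156
v -2.531 -1.937 0.033
v -2.438 -0.405 1.409
v -1.771 -0.688 1.286
v -2.569 -1.562 1.161
v -3.029 -0.872 -0.726
v -2.362 -1.155 -0.849
v -2.269 0.377 0.527
v -1.602 0.094 0.404
v -2.231 0.002 -0.601
v -1.239 -0.523 0.234
v -1.709 -1.295 -0.541
v -1.868 -0.615 -0.772
v -1.578 -0.138 -0.293
v -1.343 -1.006 0.779
v -1.813 -1.778 0.004
v -2.142 -1.88 0.654
v -1.851 -1.403 1.133
v -1.32 -1.238 0.081
v -2.987 0.218 0.556
v -3.457 -0.554 -0.219
v -2.949 -0.157 -0.573
v -2.658 0.32 -0.094
v -3.091 -0.265 1.101
v -3.561 -1.037 0.326
v -3.222 -1.422 0.853
v -2.932 -0.945 1.332
v -3.48 -0.322 0.479
v -2.017 0.965 0.167
v -1.582 0.988 -0.586
v 0.052 1.058 0.361
v -0.383 1.035 1.113
v -1.65 1.39 -0.498
v -0.016 1.459 0.449
v -1.802 1.694 -0.258
v -0.168 1.763 0.689
v -2.004 1.831 0.08
v -0.369 1.9 1.027
v -2.208 1.77 0.437
v -0.574 1.839 1.384
v -2.369 1.524 0.733
v -0.735 1.594 1.68
v -2.449 1.151 0.899
v -0.815 1.22 1.845
v -2.43 0.735 0.897
v -0.796 0.804 1.844
v -2.317 0.372 0.728
v -0.683 0.441 1.674
v -2.135 0.144 0.43
v -0.5 0.214 1.377
v -1.926 0.105 0.072
v -0.291 0.175 1.019
v -1.737 0.263 -0.264
v -0.103 0.333 0.683
v -1.613 0.582 -0.502
v 0.021 0.651 0.445
f 2 1 4
f 2 4 3
f 4 1 5
f 4 5 3
f 5 1 6
f 5 6 3
f 6 1 7
f 6 7 3
f 7 1 8
f 7 8 3
f 8 1 9
f 8 9 3
f 9 1 10
f 9 10 3
f 10 1 11
f 10 11 3
f 11 1 2
f 11 2 3
f 13 12 15
f 13 15 14
f 15 12 16
f 15 16 14
f 16 12 17
f 16 17 14
f 17 12 18
f 17 18 14
f 18 12 19
f 18 19 14
f 19 12 20
f 19 20 14
f 20 12 21
f 20 21 14
f 21 12 22
f 21 22 14
f 22 12 23
f 22 23 14
f 23 12 24
f 23 24 14
f 24 12 25
f 24 25 14
f 25 12 26
f 25 26 14
f 26 12 27
f 26 27 14
f 27 12 28
f 27 28 14
f 28 12 13
f 28 13 14
f 29 66 45
f 66 40 69
f 45 69 34
f 66 69 45
f 29 45 41
f 45 34 46
f 41 46 30
f 45 46 41
f 29 41 50
f 41 30 51
f 50 51 36
f 41 51 50
f 29 50 62
f 50 36 65
f 62 65 39
f 50 65 62
f 29 62 66
f 62 39 70
f 66 70 40
f 62 70 66
f 30 46 57
f 46 34 60
f 57 60 38
f 46 60 57
f 34 69 47
f 69 40 68
f 47 68 33
f 69 68 47
f 40 70 67
f 70 39 63
f 67 63 31
f 70 63 67
f 39 65 64
f 65 36 52
f 64 52 35
f 65 52 64
f 36 51 56
f 51 30 53
f 56 53 37
f 51 53 56
f 32 58 44
f 58 38 59
f 44 59 33
f 58 59 44
f 32 44 42
f 44 33 43
f 42 43 31
f 44 43 42
f 32 42 49
f 42 31 48
f 49 48 35
f 42 48 49
f 32 49 54
f 49 35 55
f 54 55 37
f 49 55 54
f 32 54 58
f 54 37 61
f 58 61 38
f 54 61 58
f 33 59 47
f 59 38 60
f 47 60 34
f 59 60 47
f 31 43 67
f 43 33 68
f 67 68 40
f 43 68 67
f 35 48 64
f 48 31 63
f 64 63 39
f 48 63 64
f 37 55 56
f 55 35 52
f 56 52 36
f 55 52 56
f 38 61 57
f 61 37 53
f 57 53 30
f 61 53 57
f 72 71 75
f 72 75 73
f 73 75 76
f 73 76 74
f 75 71 77
f 75 77 76
f 76 77 78
f 76 78 74
f 77 71 79
f 77 79 78
f 78 79 80
f 78 80 74
f 79 71 81
f 79 81 80
f 80 81 82
f 80 82 74
f 81 71 83
f 81 83 82
f 82 83 84
f 82 84 74
f 83 71 85
f 83 85 84
f 84 85 86
f 84 86 74
f 85 71 87
f 85 87 86
f 86 87 88
f 86 88 74
f 87 71 89
f 87 89 88
f 88 89 90
f 88 90 74
f 89 71 91
f 89 91 90
f 90 91 92
f 90 92 74
f 91 71 93
f 91 93 92
f 92 93 94
f 92 94 74
f 93 71 95
f 93 95 94
f 94 95 96
f 94 96 74
f 95 71 97
f 95 97 96
f 96 97 98
f 96 98 74
f 97 71 72
f 97 72 98
f 98 72 73
f 98 73 74



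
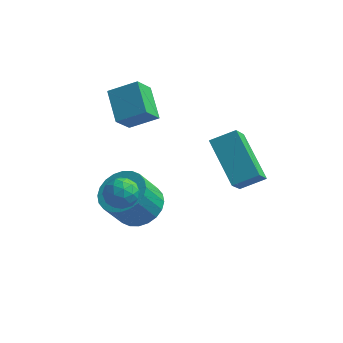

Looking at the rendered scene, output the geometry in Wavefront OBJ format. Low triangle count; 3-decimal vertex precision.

v -3.417 0.525 2.362
v -4.095 1.654 3.058
v -3.134 1.249 1.461
v -3.813 2.379 2.157
v -2.327 0.821 2.943
v -3.006 1.951 3.639
v -2.045 1.546 2.042
v -2.723 2.675 2.738
v -2.359 -0.015 -1.938
v -1.421 -0.29 -1.682
v -1.944 -0.879 -0.405
v -2.881 -0.605 -0.662
v -1.442 0.071 -1.524
v -1.964 -0.519 -0.247
v -1.602 0.418 -1.429
v -2.124 -0.172 -0.152
v -1.877 0.699 -1.411
v -2.4 0.11 -0.135
v -2.226 0.872 -1.474
v -2.748 0.282 -0.198
v -2.595 0.91 -1.608
v -3.117 0.32 -0.331
v -2.928 0.806 -1.792
v -3.45 0.217 -0.515
v -3.174 0.578 -1.998
v -3.696 -0.011 -0.721
v -3.296 0.259 -2.195
v -3.819 -0.33 -0.918
v -3.276 -0.101 -2.353
v -3.798 -0.691 -1.076
v -3.116 -0.448 -2.448
v -3.638 -1.038 -1.171
v -2.84 -0.73 -2.465
v -3.363 -1.319 -1.189
v -2.492 -0.902 -2.402
v -3.014 -1.492 -1.126
v -2.123 -0.94 -2.269
v -2.645 -1.53 -0.992
v -1.79 -0.837 -2.085
v -2.312 -1.426 -0.808
v -1.544 -0.609 -1.879
v -2.066 -1.198 -0.602
v -2.282 -1.46 0.998
v -1.793 -1.981 0.962
v -3.047 -2.139 0.458
v -2.558 -2.66 0.422
v -2.836 -2.473 1.054
v -2.363 -2.053 1.388
v -2.477 -2.067 0.032
v -2.004 -1.647 0.366
v -1.914 -2.356 0.365
v -2.136 -2.607 0.997
v -2.704 -1.513 0.423
v -2.926 -1.764 1.055
v -1.97 -1.661 1.027
v -2.87 -2.459 0.393
v -3.033 -2.35 0.764
v -2.746 -2.656 0.743
v -2.305 -1.703 1.277
v -2.018 -2.01 1.256
v -2.631 -2.299 1.311
v -2.822 -2.11 0.164
v -2.535 -2.417 0.143
v -2.094 -1.464 0.677
v -1.807 -1.77 0.656
v -2.209 -1.821 0.109
v -1.754 -2.187 0.656
v -2.204 -2.587 0.338
v -2.156 -2.238 0.109
v -1.878 -1.991 0.305
v -1.885 -2.335 1.027
v -2.334 -2.735 0.709
v -2.498 -2.625 1.081
v -2.22 -2.378 1.277
v -1.956 -2.556 0.676
v -2.506 -1.385 0.711
v -2.955 -1.785 0.393
v -2.62 -1.742 0.143
v -2.342 -1.495 0.339
v -2.636 -1.533 1.082
v -3.086 -1.933 0.764
v -2.962 -2.129 1.115
v -2.684 -1.882 1.311
v -2.884 -1.564 0.744
v 1.151 1.277 -1.179
v 1.083 0.305 -0.104
v -0.101 2.648 -0.018
v -0.169 1.677 1.057
v 2.069 1.723 -0.717
v 2.001 0.752 0.358
v 0.817 3.095 0.444
v 0.749 2.123 1.519
f 2 4 1
f 5 2 1
f 1 4 3
f 3 5 1
f 2 8 4
f 6 2 5
f 6 8 2
f 4 8 3
f 7 5 3
f 3 8 7
f 7 6 5
f 8 6 7
f 10 9 13
f 10 13 11
f 11 13 14
f 11 14 12
f 13 9 15
f 13 15 14
f 14 15 16
f 14 16 12
f 15 9 17
f 15 17 16
f 16 17 18
f 16 18 12
f 17 9 19
f 17 19 18
f 18 19 20
f 18 20 12
f 19 9 21
f 19 21 20
f 20 21 22
f 20 22 12
f 21 9 23
f 21 23 22
f 22 23 24
f 22 24 12
f 23 9 25
f 23 25 24
f 24 25 26
f 24 26 12
f 25 9 27
f 25 27 26
f 26 27 28
f 26 28 12
f 27 9 29
f 27 29 28
f 28 29 30
f 28 30 12
f 29 9 31
f 29 31 30
f 30 31 32
f 30 32 12
f 31 9 33
f 31 33 32
f 32 33 34
f 32 34 12
f 33 9 35
f 33 35 34
f 34 35 36
f 34 36 12
f 35 9 37
f 35 37 36
f 36 37 38
f 36 38 12
f 37 9 39
f 37 39 38
f 38 39 40
f 38 40 12
f 39 9 41
f 39 41 40
f 40 41 42
f 40 42 12
f 41 9 10
f 41 10 42
f 42 10 11
f 42 11 12
f 43 80 59
f 80 54 83
f 59 83 48
f 80 83 59
f 43 59 55
f 59 48 60
f 55 60 44
f 59 60 55
f 43 55 64
f 55 44 65
f 64 65 50
f 55 65 64
f 43 64 76
f 64 50 79
f 76 79 53
f 64 79 76
f 43 76 80
f 76 53 84
f 80 84 54
f 76 84 80
f 44 60 71
f 60 48 74
f 71 74 52
f 60 74 71
f 48 83 61
f 83 54 82
f 61 82 47
f 83 82 61
f 54 84 81
f 84 53 77
f 81 77 45
f 84 77 81
f 53 79 78
f 79 50 66
f 78 66 49
f 79 66 78
f 50 65 70
f 65 44 67
f 70 67 51
f 65 67 70
f 46 72 58
f 72 52 73
f 58 73 47
f 72 73 58
f 46 58 56
f 58 47 57
f 56 57 45
f 58 57 56
f 46 56 63
f 56 45 62
f 63 62 49
f 56 62 63
f 46 63 68
f 63 49 69
f 68 69 51
f 63 69 68
f 46 68 72
f 68 51 75
f 72 75 52
f 68 75 72
f 47 73 61
f 73 52 74
f 61 74 48
f 73 74 61
f 45 57 81
f 57 47 82
f 81 82 54
f 57 82 81
f 49 62 78
f 62 45 77
f 78 77 53
f 62 77 78
f 51 69 70
f 69 49 66
f 70 66 50
f 69 66 70
f 52 75 71
f 75 51 67
f 71 67 44
f 75 67 71
f 86 88 85
f 89 86 85
f 85 88 87
f 87 89 85
f 86 92 88
f 90 86 89
f 90 92 86
f 88 92 87
f 91 89 87
f 87 92 91
f 91 90 89
f 92 90 91



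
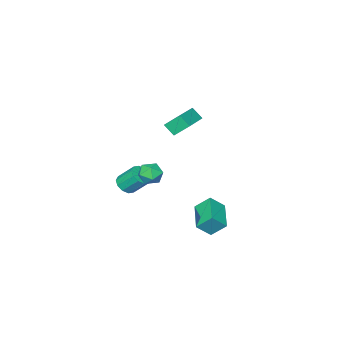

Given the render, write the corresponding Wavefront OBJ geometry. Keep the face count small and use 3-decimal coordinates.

v 0.405 -0.732 -0.307
v 0.975 -1.095 0.139
v 0.525 -1.665 -1.219
v 1.095 -2.028 -0.773
v 0.326 -2.023 -0.52
v 0.252 -1.446 0.044
v 1.248 -1.314 -1.124
v 1.174 -0.737 -0.56
v 1.496 -1.454 -0.366
v 0.927 -1.892 0.007
v 0.573 -0.868 -1.087
v 0.004 -1.306 -0.714
v -1.352 -1.52 3.082
v -1.872 -0.824 3.896
v -1.513 -0.907 2.457
v -2.033 -0.212 3.27
v 0.393 -0.668 3.47
v -0.127 0.027 4.283
v 0.232 -0.056 2.844
v -0.288 0.64 3.658
v -2.312 0.112 -4.477
v -2.813 0.838 -3.634
v -1.092 1.514 -4.959
v -1.593 2.24 -4.117
v -1.547 -0.28 -3.683
v -2.048 0.446 -2.841
v -0.327 1.122 -4.166
v -0.828 1.848 -3.323
v 0.806 -3.383 -2.272
v 1.305 -3.655 -1.846
v 0.912 -2.769 -0.821
v 0.414 -2.497 -1.248
v 1.483 -3.321 -2.067
v 1.09 -2.435 -1.042
v 1.403 -3.01 -2.366
v 1.01 -2.124 -1.342
v 1.095 -2.842 -2.63
v 0.703 -1.956 -1.605
v 0.677 -2.88 -2.757
v 0.284 -1.994 -1.732
v 0.308 -3.111 -2.699
v -0.085 -2.225 -1.674
v 0.13 -3.445 -2.478
v -0.263 -2.559 -1.453
v 0.21 -3.756 -2.178
v -0.183 -2.87 -1.154
v 0.517 -3.924 -1.915
v 0.125 -3.038 -0.89
v 0.936 -3.886 -1.788
v 0.543 -3 -0.763
f 1 12 6
f 1 6 2
f 1 2 8
f 1 8 11
f 1 11 12
f 2 6 10
f 6 12 5
f 12 11 3
f 11 8 7
f 8 2 9
f 4 10 5
f 4 5 3
f 4 3 7
f 4 7 9
f 4 9 10
f 5 10 6
f 3 5 12
f 7 3 11
f 9 7 8
f 10 9 2
f 14 16 13
f 17 14 13
f 13 16 15
f 15 17 13
f 14 20 16
f 18 14 17
f 18 20 14
f 16 20 15
f 19 17 15
f 15 20 19
f 19 18 17
f 20 18 19
f 22 24 21
f 25 22 21
f 21 24 23
f 23 25 21
f 22 28 24
f 26 22 25
f 26 28 22
f 24 28 23
f 27 25 23
f 23 28 27
f 27 26 25
f 28 26 27
f 30 29 33
f 30 33 31
f 31 33 34
f 31 34 32
f 33 29 35
f 33 35 34
f 34 35 36
f 34 36 32
f 35 29 37
f 35 37 36
f 36 37 38
f 36 38 32
f 37 29 39
f 37 39 38
f 38 39 40
f 38 40 32
f 39 29 41
f 39 41 40
f 40 41 42
f 40 42 32
f 41 29 43
f 41 43 42
f 42 43 44
f 42 44 32
f 43 29 45
f 43 45 44
f 44 45 46
f 44 46 32
f 45 29 47
f 45 47 46
f 46 47 48
f 46 48 32
f 47 29 49
f 47 49 48
f 48 49 50
f 48 50 32
f 49 29 30
f 49 30 50
f 50 30 31
f 50 31 32



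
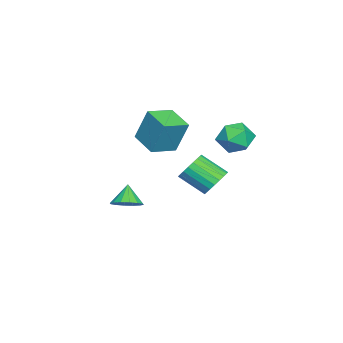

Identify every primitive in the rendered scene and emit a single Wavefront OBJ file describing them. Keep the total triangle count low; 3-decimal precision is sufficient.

v 1.834 -0.36 1.671
v 1.921 0.369 3.649
v 2.93 0.843 1.179
v 3.016 1.572 3.157
v 3.064 -1.352 1.983
v 3.15 -0.623 3.961
v 4.159 -0.149 1.491
v 4.246 0.58 3.469
v 1.909 4.311 2.61
v 2.549 3.56 2.026
v 0.431 3.84 1.594
v 1.071 3.089 1.01
v 0.82 2.895 2.112
v 1.734 3.186 2.74
v 1.246 4.214 0.88
v 2.16 4.505 1.508
v 2.139 3.5 0.958
v 1.876 2.685 1.718
v 1.104 4.715 1.902
v 0.841 3.9 2.662
v 0.67 -2.543 -4.421
v 1.329 -3.107 -4.058
v -0.09 -2.697 -3.279
v 1.454 -2.659 -3.915
v 1.368 -2.18 -3.907
v 1.096 -1.798 -4.036
v 0.71 -1.616 -4.269
v 0.313 -1.682 -4.543
v 0.011 -1.979 -4.783
v -0.113 -2.427 -4.927
v -0.028 -2.906 -4.935
v 0.244 -3.288 -4.805
v 0.631 -3.47 -4.572
v 1.028 -3.404 -4.299
v 2.726 2.981 -1.093
v 3.58 2.672 -1.405
v 3.427 1.19 -0.36
v 2.574 1.499 -0.047
v 3.682 2.888 -1.085
v 3.529 1.406 -0.04
v 3.619 3.119 -0.766
v 3.466 1.637 0.279
v 3.401 3.327 -0.504
v 3.248 1.845 0.542
v 3.067 3.475 -0.343
v 2.914 1.992 0.702
v 2.674 3.537 -0.312
v 2.521 2.055 0.733
v 2.29 3.503 -0.416
v 2.137 2.021 0.629
v 1.981 3.379 -0.637
v 1.829 1.897 0.409
v 1.802 3.187 -0.936
v 1.649 1.704 0.109
v 1.782 2.958 -1.263
v 1.629 1.476 -0.218
v 1.926 2.734 -1.56
v 1.773 1.252 -0.515
v 2.208 2.552 -1.777
v 2.055 1.07 -0.732
v 2.579 2.445 -1.875
v 2.426 0.962 -0.83
v 2.976 2.43 -1.838
v 2.824 0.948 -0.793
v 3.33 2.51 -1.672
v 3.178 1.028 -0.627
f 2 4 1
f 5 2 1
f 1 4 3
f 3 5 1
f 2 8 4
f 6 2 5
f 6 8 2
f 4 8 3
f 7 5 3
f 3 8 7
f 7 6 5
f 8 6 7
f 9 20 14
f 9 14 10
f 9 10 16
f 9 16 19
f 9 19 20
f 10 14 18
f 14 20 13
f 20 19 11
f 19 16 15
f 16 10 17
f 12 18 13
f 12 13 11
f 12 11 15
f 12 15 17
f 12 17 18
f 13 18 14
f 11 13 20
f 15 11 19
f 17 15 16
f 18 17 10
f 22 21 24
f 22 24 23
f 24 21 25
f 24 25 23
f 25 21 26
f 25 26 23
f 26 21 27
f 26 27 23
f 27 21 28
f 27 28 23
f 28 21 29
f 28 29 23
f 29 21 30
f 29 30 23
f 30 21 31
f 30 31 23
f 31 21 32
f 31 32 23
f 32 21 33
f 32 33 23
f 33 21 34
f 33 34 23
f 34 21 22
f 34 22 23
f 36 35 39
f 36 39 37
f 37 39 40
f 37 40 38
f 39 35 41
f 39 41 40
f 40 41 42
f 40 42 38
f 41 35 43
f 41 43 42
f 42 43 44
f 42 44 38
f 43 35 45
f 43 45 44
f 44 45 46
f 44 46 38
f 45 35 47
f 45 47 46
f 46 47 48
f 46 48 38
f 47 35 49
f 47 49 48
f 48 49 50
f 48 50 38
f 49 35 51
f 49 51 50
f 50 51 52
f 50 52 38
f 51 35 53
f 51 53 52
f 52 53 54
f 52 54 38
f 53 35 55
f 53 55 54
f 54 55 56
f 54 56 38
f 55 35 57
f 55 57 56
f 56 57 58
f 56 58 38
f 57 35 59
f 57 59 58
f 58 59 60
f 58 60 38
f 59 35 61
f 59 61 60
f 60 61 62
f 60 62 38
f 61 35 63
f 61 63 62
f 62 63 64
f 62 64 38
f 63 35 65
f 63 65 64
f 64 65 66
f 64 66 38
f 65 35 36
f 65 36 66
f 66 36 37
f 66 37 38



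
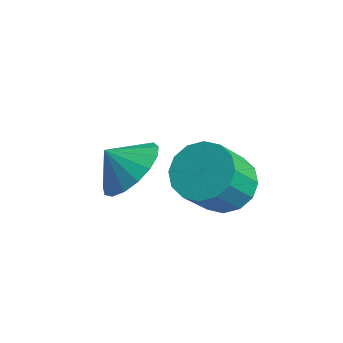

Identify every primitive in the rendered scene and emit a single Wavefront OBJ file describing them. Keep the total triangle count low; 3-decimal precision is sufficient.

v -1.491 0.536 0.385
v -0.858 0.93 1.152
v -2.109 0.144 1.095
v -1.195 1.306 1.067
v -1.6 1.505 0.825
v -1.98 1.483 0.482
v -2.248 1.244 0.117
v -2.343 0.842 -0.186
v -2.242 0.371 -0.359
v -1.97 -0.063 -0.362
v -1.588 -0.359 -0.193
v -1.183 -0.45 0.108
v -0.85 -0.316 0.472
v -0.663 0.014 0.816
v -0.666 0.463 1.062
v 1.12 1.494 0.969
v 1.53 2.177 1.45
v 1.59 1.208 2.772
v 1.18 0.526 2.291
v 1.058 2.241 1.519
v 1.118 1.273 2.841
v 0.602 2.106 1.441
v 0.662 1.138 2.763
v 0.286 1.807 1.236
v 0.346 0.838 2.558
v 0.193 1.424 0.959
v 0.253 0.455 2.281
v 0.348 1.06 0.686
v 0.408 0.091 2.008
v 0.71 0.812 0.488
v 0.77 -0.157 1.81
v 1.182 0.747 0.419
v 1.242 -0.221 1.741
v 1.638 0.882 0.497
v 1.698 -0.086 1.819
v 1.954 1.182 0.702
v 2.014 0.213 2.024
v 2.047 1.565 0.979
v 2.107 0.596 2.301
v 1.892 1.929 1.252
v 1.952 0.96 2.574
f 2 1 4
f 2 4 3
f 4 1 5
f 4 5 3
f 5 1 6
f 5 6 3
f 6 1 7
f 6 7 3
f 7 1 8
f 7 8 3
f 8 1 9
f 8 9 3
f 9 1 10
f 9 10 3
f 10 1 11
f 10 11 3
f 11 1 12
f 11 12 3
f 12 1 13
f 12 13 3
f 13 1 14
f 13 14 3
f 14 1 15
f 14 15 3
f 15 1 2
f 15 2 3
f 17 16 20
f 17 20 18
f 18 20 21
f 18 21 19
f 20 16 22
f 20 22 21
f 21 22 23
f 21 23 19
f 22 16 24
f 22 24 23
f 23 24 25
f 23 25 19
f 24 16 26
f 24 26 25
f 25 26 27
f 25 27 19
f 26 16 28
f 26 28 27
f 27 28 29
f 27 29 19
f 28 16 30
f 28 30 29
f 29 30 31
f 29 31 19
f 30 16 32
f 30 32 31
f 31 32 33
f 31 33 19
f 32 16 34
f 32 34 33
f 33 34 35
f 33 35 19
f 34 16 36
f 34 36 35
f 35 36 37
f 35 37 19
f 36 16 38
f 36 38 37
f 37 38 39
f 37 39 19
f 38 16 40
f 38 40 39
f 39 40 41
f 39 41 19
f 40 16 17
f 40 17 41
f 41 17 18
f 41 18 19



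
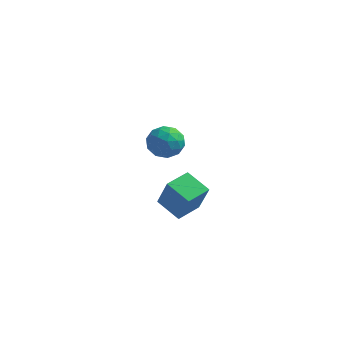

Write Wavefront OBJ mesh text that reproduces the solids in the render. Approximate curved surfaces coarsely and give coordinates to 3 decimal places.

v -0.596 -2.966 -1.667
v -0.06 -3.296 -0.349
v -0.211 -1.94 -1.566
v 0.325 -2.27 -0.249
v 0.395 -3.29 -2.151
v 0.931 -3.62 -0.834
v 0.78 -2.264 -2.051
v 1.316 -2.594 -0.733
v -3.163 1.914 -1.959
v -2.73 2.591 -2.168
v -2.09 1.429 -1.312
v -1.657 2.106 -1.521
v -2.281 2.164 -0.976
v -2.944 2.464 -1.376
v -1.876 1.556 -2.104
v -2.539 1.856 -2.504
v -1.935 2.37 -2.258
v -2.185 2.746 -1.561
v -2.635 1.274 -1.919
v -2.885 1.65 -1.222
v -3.041 2.295 -2.121
v -1.779 1.725 -1.359
v -2.146 1.759 -1.039
v -1.892 2.157 -1.162
v -3.167 2.221 -1.655
v -2.912 2.619 -1.778
v -2.648 2.367 -1.077
v -1.908 1.401 -1.702
v -1.653 1.799 -1.825
v -2.928 1.863 -2.318
v -2.674 2.261 -2.441
v -2.172 1.653 -2.403
v -2.319 2.563 -2.296
v -1.688 2.278 -1.916
v -1.816 1.955 -2.258
v -2.206 2.131 -2.494
v -2.466 2.784 -1.887
v -1.835 2.499 -1.506
v -2.202 2.533 -1.186
v -2.592 2.709 -1.421
v -1.998 2.654 -1.939
v -2.985 1.521 -1.974
v -2.354 1.236 -1.593
v -2.228 1.311 -2.059
v -2.618 1.487 -2.294
v -3.132 1.742 -1.564
v -2.501 1.457 -1.184
v -2.614 1.889 -0.986
v -3.004 2.065 -1.222
v -2.822 1.366 -1.541
f 2 4 1
f 5 2 1
f 1 4 3
f 3 5 1
f 2 8 4
f 6 2 5
f 6 8 2
f 4 8 3
f 7 5 3
f 3 8 7
f 7 6 5
f 8 6 7
f 9 46 25
f 46 20 49
f 25 49 14
f 46 49 25
f 9 25 21
f 25 14 26
f 21 26 10
f 25 26 21
f 9 21 30
f 21 10 31
f 30 31 16
f 21 31 30
f 9 30 42
f 30 16 45
f 42 45 19
f 30 45 42
f 9 42 46
f 42 19 50
f 46 50 20
f 42 50 46
f 10 26 37
f 26 14 40
f 37 40 18
f 26 40 37
f 14 49 27
f 49 20 48
f 27 48 13
f 49 48 27
f 20 50 47
f 50 19 43
f 47 43 11
f 50 43 47
f 19 45 44
f 45 16 32
f 44 32 15
f 45 32 44
f 16 31 36
f 31 10 33
f 36 33 17
f 31 33 36
f 12 38 24
f 38 18 39
f 24 39 13
f 38 39 24
f 12 24 22
f 24 13 23
f 22 23 11
f 24 23 22
f 12 22 29
f 22 11 28
f 29 28 15
f 22 28 29
f 12 29 34
f 29 15 35
f 34 35 17
f 29 35 34
f 12 34 38
f 34 17 41
f 38 41 18
f 34 41 38
f 13 39 27
f 39 18 40
f 27 40 14
f 39 40 27
f 11 23 47
f 23 13 48
f 47 48 20
f 23 48 47
f 15 28 44
f 28 11 43
f 44 43 19
f 28 43 44
f 17 35 36
f 35 15 32
f 36 32 16
f 35 32 36
f 18 41 37
f 41 17 33
f 37 33 10
f 41 33 37



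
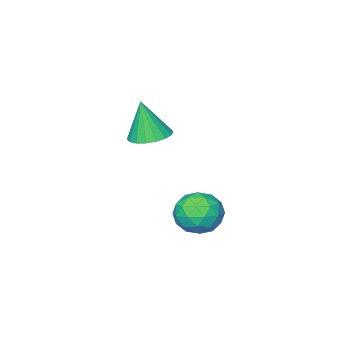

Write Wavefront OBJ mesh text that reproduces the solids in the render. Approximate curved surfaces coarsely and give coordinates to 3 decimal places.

v -0.819 -0.397 2.419
v -0.315 -1.268 2.198
v -0.601 -0.783 4.441
v 0.022 -0.958 2.221
v 0.192 -0.537 2.283
v 0.162 -0.088 2.372
v -0.062 0.3 2.47
v -0.437 0.549 2.558
v -0.887 0.611 2.619
v -1.323 0.474 2.64
v -1.66 0.164 2.617
v -1.831 -0.257 2.555
v -1.801 -0.706 2.466
v -1.576 -1.093 2.368
v -1.202 -1.343 2.28
v -0.752 -1.405 2.219
v -1.652 2.753 -0.948
v -0.781 1.92 -1.046
v -2.599 1.94 -2.454
v -1.728 1.107 -2.552
v -2.469 1.098 -1.597
v -1.883 1.6 -0.665
v -1.497 2.26 -2.835
v -0.911 2.762 -1.903
v -0.685 1.615 -2.212
v -1.286 0.897 -1.447
v -2.094 2.963 -2.053
v -2.695 2.245 -1.288
v -1.133 2.408 -0.864
v -2.247 1.452 -2.636
v -2.682 1.447 -2.074
v -2.17 0.957 -2.131
v -1.781 2.22 -0.641
v -1.269 1.73 -0.698
v -2.261 1.247 -1.022
v -2.111 2.13 -2.802
v -1.599 1.64 -2.859
v -1.21 2.903 -1.369
v -0.698 2.413 -1.426
v -1.119 2.613 -2.478
v -0.565 1.739 -1.607
v -1.121 1.261 -2.493
v -0.985 1.939 -2.659
v -0.642 2.234 -2.112
v -0.918 1.317 -1.158
v -1.475 0.839 -2.043
v -1.91 0.834 -1.482
v -1.566 1.129 -0.934
v -0.862 1.138 -1.843
v -1.905 3.021 -1.457
v -2.462 2.543 -2.342
v -1.814 2.731 -2.566
v -1.47 3.026 -2.018
v -2.259 2.599 -1.007
v -2.815 2.121 -1.893
v -2.738 1.626 -1.388
v -2.395 1.921 -0.841
v -2.518 2.722 -1.657
f 2 1 4
f 2 4 3
f 4 1 5
f 4 5 3
f 5 1 6
f 5 6 3
f 6 1 7
f 6 7 3
f 7 1 8
f 7 8 3
f 8 1 9
f 8 9 3
f 9 1 10
f 9 10 3
f 10 1 11
f 10 11 3
f 11 1 12
f 11 12 3
f 12 1 13
f 12 13 3
f 13 1 14
f 13 14 3
f 14 1 15
f 14 15 3
f 15 1 16
f 15 16 3
f 16 1 2
f 16 2 3
f 17 54 33
f 54 28 57
f 33 57 22
f 54 57 33
f 17 33 29
f 33 22 34
f 29 34 18
f 33 34 29
f 17 29 38
f 29 18 39
f 38 39 24
f 29 39 38
f 17 38 50
f 38 24 53
f 50 53 27
f 38 53 50
f 17 50 54
f 50 27 58
f 54 58 28
f 50 58 54
f 18 34 45
f 34 22 48
f 45 48 26
f 34 48 45
f 22 57 35
f 57 28 56
f 35 56 21
f 57 56 35
f 28 58 55
f 58 27 51
f 55 51 19
f 58 51 55
f 27 53 52
f 53 24 40
f 52 40 23
f 53 40 52
f 24 39 44
f 39 18 41
f 44 41 25
f 39 41 44
f 20 46 32
f 46 26 47
f 32 47 21
f 46 47 32
f 20 32 30
f 32 21 31
f 30 31 19
f 32 31 30
f 20 30 37
f 30 19 36
f 37 36 23
f 30 36 37
f 20 37 42
f 37 23 43
f 42 43 25
f 37 43 42
f 20 42 46
f 42 25 49
f 46 49 26
f 42 49 46
f 21 47 35
f 47 26 48
f 35 48 22
f 47 48 35
f 19 31 55
f 31 21 56
f 55 56 28
f 31 56 55
f 23 36 52
f 36 19 51
f 52 51 27
f 36 51 52
f 25 43 44
f 43 23 40
f 44 40 24
f 43 40 44
f 26 49 45
f 49 25 41
f 45 41 18
f 49 41 45



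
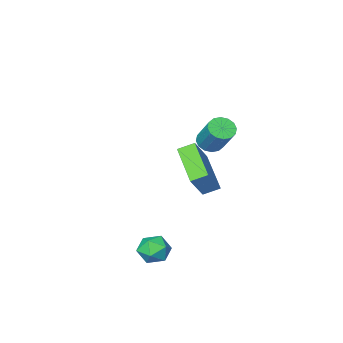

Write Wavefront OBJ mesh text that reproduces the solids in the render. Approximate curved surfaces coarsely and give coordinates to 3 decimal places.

v -2.24 2.519 1.794
v -1.789 2.797 1.511
v -1.67 3.858 2.743
v -2.12 3.581 3.026
v -2.047 2.94 1.413
v -1.927 4.001 2.644
v -2.356 2.971 1.416
v -2.236 4.032 2.648
v -2.634 2.881 1.521
v -2.514 3.942 2.753
v -2.806 2.693 1.699
v -2.686 3.755 2.931
v -2.827 2.46 1.903
v -2.707 3.521 3.134
v -2.69 2.242 2.077
v -2.571 3.303 3.309
v -2.433 2.099 2.176
v -2.313 3.16 3.407
v -2.124 2.068 2.172
v -2.004 3.129 3.404
v -1.846 2.158 2.067
v -1.726 3.219 3.299
v -1.674 2.345 1.889
v -1.554 3.407 3.121
v -1.653 2.579 1.686
v -1.533 3.64 2.917
v -3.443 0.046 -2.831
v -3.92 -1.81 -1.879
v -4.109 0.397 -2.482
v -4.586 -1.459 -1.529
v -2.574 0.459 -1.591
v -3.051 -1.397 -0.638
v -3.24 0.81 -1.241
v -3.717 -1.046 -0.289
v 0.968 4.445 -2.367
v 1.648 4.406 -2.699
v 0.692 3.334 -2.801
v 1.372 3.295 -3.133
v 1.317 3.271 -2.379
v 1.488 3.958 -2.11
v 0.852 3.782 -3.39
v 1.023 4.469 -3.121
v 1.576 3.997 -3.331
v 1.863 3.681 -2.706
v 0.477 4.059 -2.794
v 0.764 3.743 -2.169
f 2 1 5
f 2 5 3
f 3 5 6
f 3 6 4
f 5 1 7
f 5 7 6
f 6 7 8
f 6 8 4
f 7 1 9
f 7 9 8
f 8 9 10
f 8 10 4
f 9 1 11
f 9 11 10
f 10 11 12
f 10 12 4
f 11 1 13
f 11 13 12
f 12 13 14
f 12 14 4
f 13 1 15
f 13 15 14
f 14 15 16
f 14 16 4
f 15 1 17
f 15 17 16
f 16 17 18
f 16 18 4
f 17 1 19
f 17 19 18
f 18 19 20
f 18 20 4
f 19 1 21
f 19 21 20
f 20 21 22
f 20 22 4
f 21 1 23
f 21 23 22
f 22 23 24
f 22 24 4
f 23 1 25
f 23 25 24
f 24 25 26
f 24 26 4
f 25 1 2
f 25 2 26
f 26 2 3
f 26 3 4
f 28 30 27
f 31 28 27
f 27 30 29
f 29 31 27
f 28 34 30
f 32 28 31
f 32 34 28
f 30 34 29
f 33 31 29
f 29 34 33
f 33 32 31
f 34 32 33
f 35 46 40
f 35 40 36
f 35 36 42
f 35 42 45
f 35 45 46
f 36 40 44
f 40 46 39
f 46 45 37
f 45 42 41
f 42 36 43
f 38 44 39
f 38 39 37
f 38 37 41
f 38 41 43
f 38 43 44
f 39 44 40
f 37 39 46
f 41 37 45
f 43 41 42
f 44 43 36

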